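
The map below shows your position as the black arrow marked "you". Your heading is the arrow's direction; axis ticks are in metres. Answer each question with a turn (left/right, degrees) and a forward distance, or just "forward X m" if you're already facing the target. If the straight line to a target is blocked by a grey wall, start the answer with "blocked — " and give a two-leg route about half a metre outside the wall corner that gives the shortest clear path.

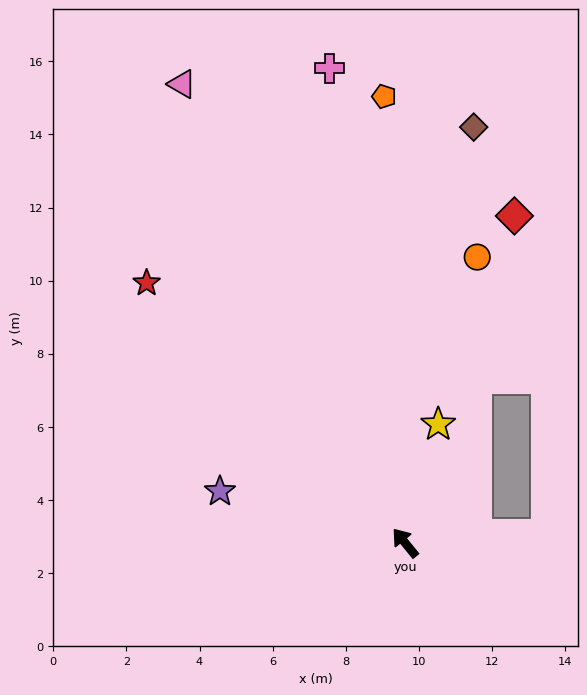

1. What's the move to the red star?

turn left 6°, forward 10.0 m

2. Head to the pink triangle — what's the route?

turn right 13°, forward 14.0 m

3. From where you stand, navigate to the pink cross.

turn right 30°, forward 13.1 m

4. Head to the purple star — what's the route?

turn left 35°, forward 5.3 m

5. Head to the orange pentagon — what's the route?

turn right 36°, forward 12.2 m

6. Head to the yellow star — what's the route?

turn right 55°, forward 3.4 m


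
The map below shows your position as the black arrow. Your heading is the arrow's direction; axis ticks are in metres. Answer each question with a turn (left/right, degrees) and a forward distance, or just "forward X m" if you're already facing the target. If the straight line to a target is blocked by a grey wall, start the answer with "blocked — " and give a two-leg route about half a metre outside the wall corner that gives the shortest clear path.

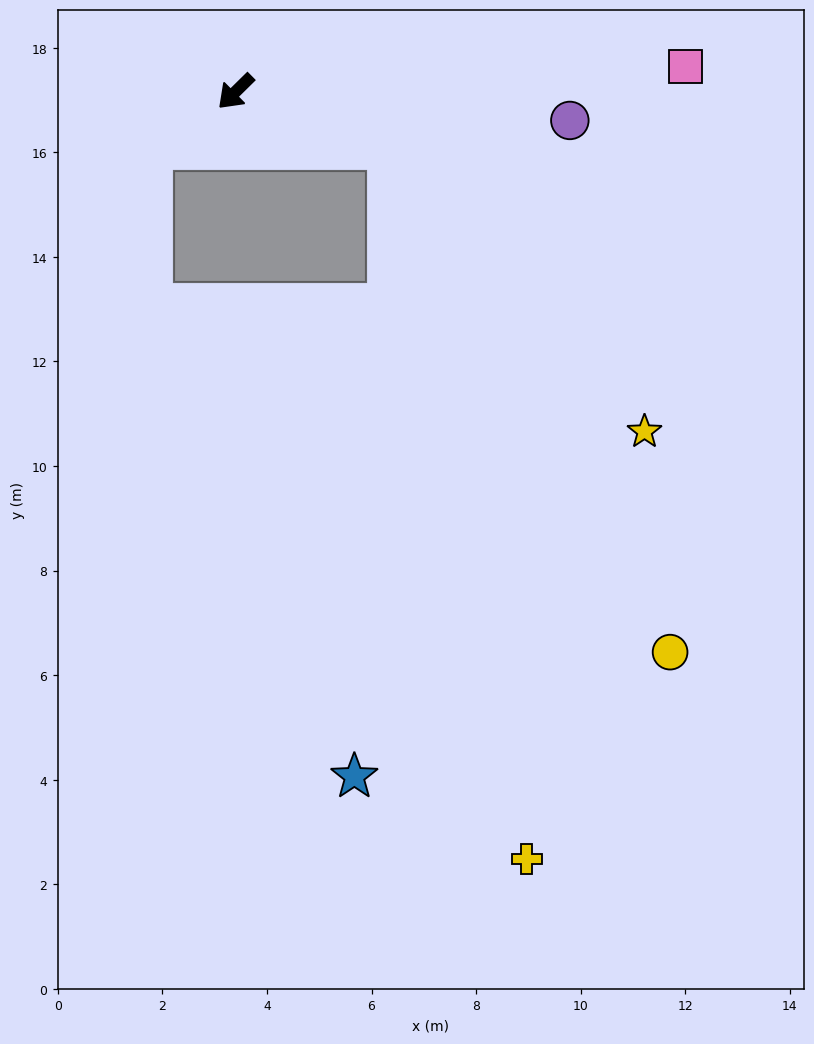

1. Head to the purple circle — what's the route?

turn left 131°, forward 6.4 m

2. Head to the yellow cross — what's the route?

blocked — turn left 115°, forward 3.1 m, then turn right 59°, forward 13.9 m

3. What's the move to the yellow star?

blocked — turn left 115°, forward 3.1 m, then turn right 28°, forward 7.3 m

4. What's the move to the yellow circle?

blocked — turn left 115°, forward 3.1 m, then turn right 40°, forward 11.0 m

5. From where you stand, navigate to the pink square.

turn left 139°, forward 8.6 m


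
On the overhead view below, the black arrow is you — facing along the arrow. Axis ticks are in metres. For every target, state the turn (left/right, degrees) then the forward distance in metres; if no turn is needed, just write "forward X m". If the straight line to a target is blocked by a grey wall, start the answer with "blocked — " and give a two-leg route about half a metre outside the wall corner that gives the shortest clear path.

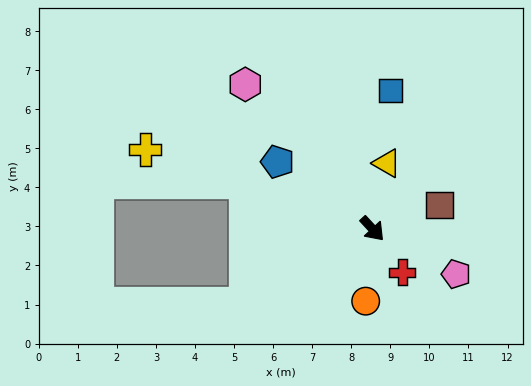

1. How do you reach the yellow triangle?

turn left 125°, forward 1.7 m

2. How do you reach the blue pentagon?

turn right 168°, forward 3.0 m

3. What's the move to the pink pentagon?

turn left 19°, forward 2.4 m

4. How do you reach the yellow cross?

turn right 152°, forward 6.2 m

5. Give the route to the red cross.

turn right 8°, forward 1.3 m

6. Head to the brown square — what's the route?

turn left 67°, forward 1.8 m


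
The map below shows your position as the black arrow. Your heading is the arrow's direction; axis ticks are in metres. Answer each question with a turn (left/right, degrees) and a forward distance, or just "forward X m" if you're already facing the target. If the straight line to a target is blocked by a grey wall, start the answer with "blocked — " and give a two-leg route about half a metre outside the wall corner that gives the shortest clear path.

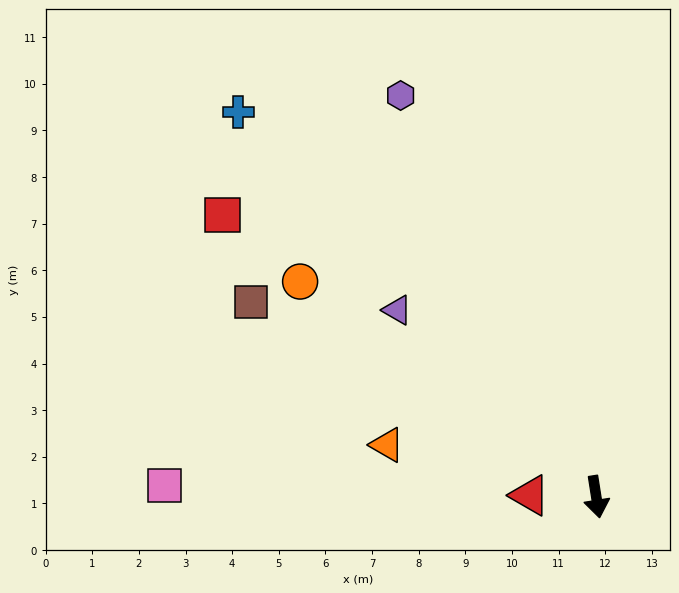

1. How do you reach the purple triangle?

turn right 142°, forward 5.9 m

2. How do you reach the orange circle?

turn right 135°, forward 7.9 m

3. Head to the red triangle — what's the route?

turn right 100°, forward 1.4 m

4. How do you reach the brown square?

turn right 128°, forward 8.5 m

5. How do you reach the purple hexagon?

turn right 163°, forward 9.6 m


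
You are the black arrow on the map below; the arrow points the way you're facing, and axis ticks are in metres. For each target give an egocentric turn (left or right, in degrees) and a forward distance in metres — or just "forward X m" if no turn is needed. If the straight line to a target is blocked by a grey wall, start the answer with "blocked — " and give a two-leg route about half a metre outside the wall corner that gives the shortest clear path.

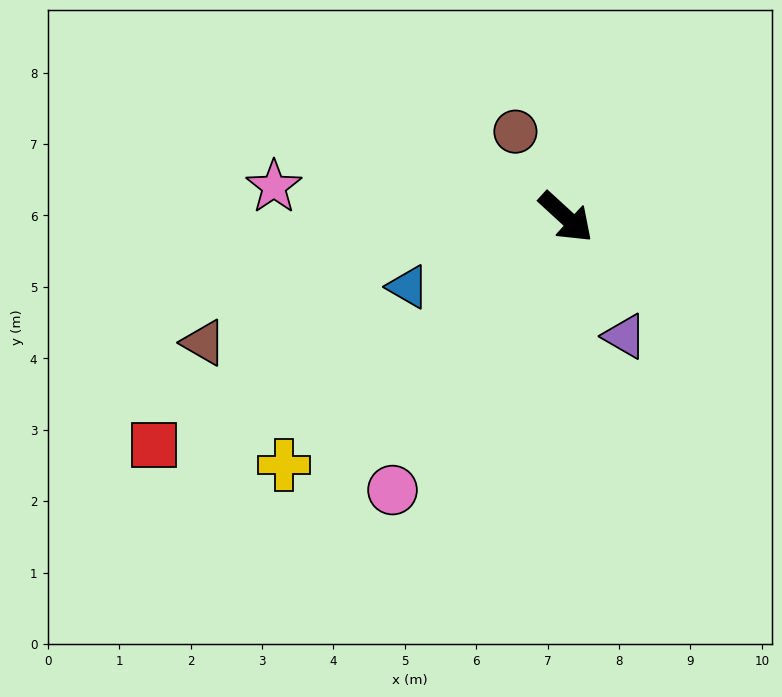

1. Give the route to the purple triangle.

turn right 21°, forward 1.9 m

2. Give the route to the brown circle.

turn left 163°, forward 1.4 m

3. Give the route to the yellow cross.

turn right 96°, forward 5.3 m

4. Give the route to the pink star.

turn right 143°, forward 4.1 m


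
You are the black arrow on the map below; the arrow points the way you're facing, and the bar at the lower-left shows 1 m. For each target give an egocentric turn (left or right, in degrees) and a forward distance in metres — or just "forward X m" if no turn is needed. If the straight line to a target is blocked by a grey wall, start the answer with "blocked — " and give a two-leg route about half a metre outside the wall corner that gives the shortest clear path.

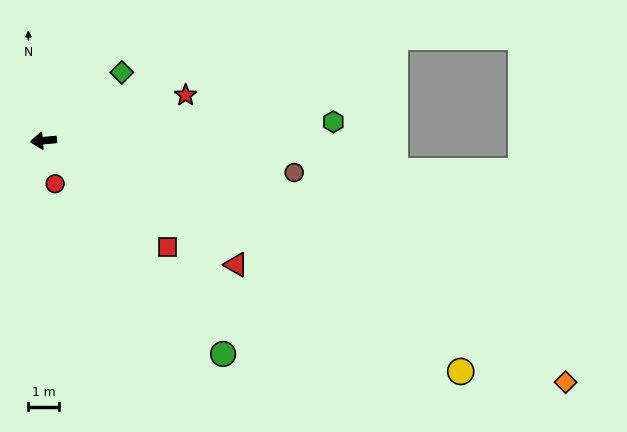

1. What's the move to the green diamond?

turn right 144°, forward 3.4 m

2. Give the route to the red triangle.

turn left 142°, forward 7.4 m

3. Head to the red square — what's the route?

turn left 135°, forward 5.3 m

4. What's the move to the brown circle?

turn left 168°, forward 8.2 m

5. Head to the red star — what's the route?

turn right 167°, forward 4.8 m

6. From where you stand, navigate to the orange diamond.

turn left 150°, forward 18.6 m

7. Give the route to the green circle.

turn left 125°, forward 9.0 m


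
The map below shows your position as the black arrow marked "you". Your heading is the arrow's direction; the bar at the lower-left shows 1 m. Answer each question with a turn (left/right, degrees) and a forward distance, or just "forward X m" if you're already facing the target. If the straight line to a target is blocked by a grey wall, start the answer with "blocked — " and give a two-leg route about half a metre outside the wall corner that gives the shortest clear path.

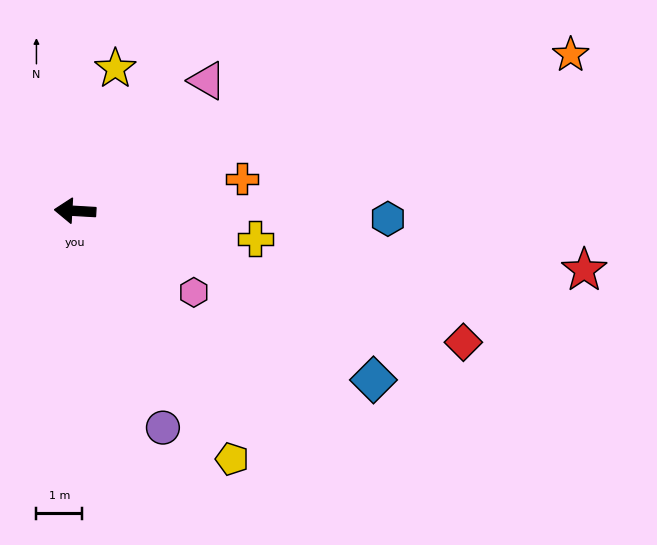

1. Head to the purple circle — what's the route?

turn left 115°, forward 5.1 m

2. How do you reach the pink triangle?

turn right 132°, forward 4.0 m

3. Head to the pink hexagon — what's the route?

turn left 149°, forward 3.1 m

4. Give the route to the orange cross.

turn right 166°, forward 3.7 m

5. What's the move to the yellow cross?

turn left 174°, forward 4.0 m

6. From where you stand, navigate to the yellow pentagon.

turn left 126°, forward 6.4 m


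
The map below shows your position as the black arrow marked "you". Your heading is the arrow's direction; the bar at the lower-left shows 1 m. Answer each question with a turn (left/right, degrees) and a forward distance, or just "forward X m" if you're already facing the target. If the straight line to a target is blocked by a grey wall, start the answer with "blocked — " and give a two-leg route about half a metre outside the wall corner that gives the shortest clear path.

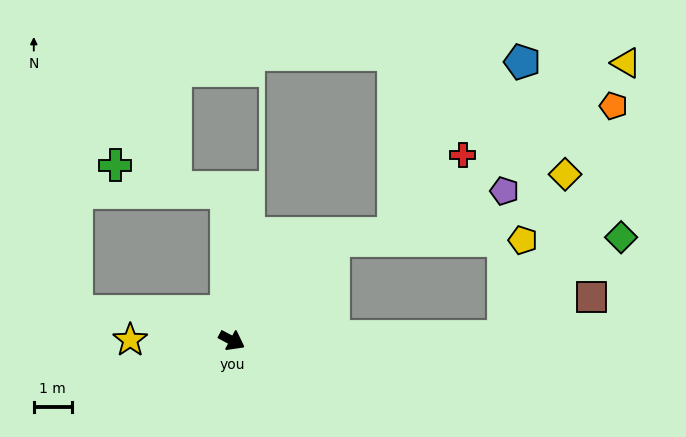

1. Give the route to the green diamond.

blocked — turn left 29°, forward 7.2 m, then turn left 39°, forward 4.1 m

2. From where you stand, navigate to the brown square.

blocked — turn left 29°, forward 7.2 m, then turn left 23°, forward 2.5 m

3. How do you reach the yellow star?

turn right 152°, forward 2.7 m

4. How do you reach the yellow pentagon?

blocked — turn left 72°, forward 3.8 m, then turn right 44°, forward 5.0 m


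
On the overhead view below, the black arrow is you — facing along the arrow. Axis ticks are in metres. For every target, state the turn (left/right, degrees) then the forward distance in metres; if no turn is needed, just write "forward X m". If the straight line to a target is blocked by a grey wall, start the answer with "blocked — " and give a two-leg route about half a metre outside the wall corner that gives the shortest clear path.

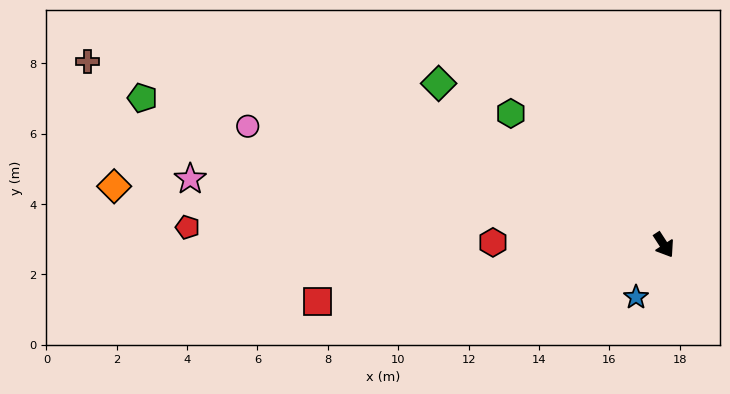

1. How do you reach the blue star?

turn right 61°, forward 1.7 m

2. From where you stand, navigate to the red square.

turn right 114°, forward 10.0 m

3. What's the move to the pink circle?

turn right 139°, forward 12.3 m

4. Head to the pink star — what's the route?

turn right 131°, forward 13.6 m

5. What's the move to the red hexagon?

turn right 124°, forward 4.9 m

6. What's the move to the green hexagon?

turn right 164°, forward 5.7 m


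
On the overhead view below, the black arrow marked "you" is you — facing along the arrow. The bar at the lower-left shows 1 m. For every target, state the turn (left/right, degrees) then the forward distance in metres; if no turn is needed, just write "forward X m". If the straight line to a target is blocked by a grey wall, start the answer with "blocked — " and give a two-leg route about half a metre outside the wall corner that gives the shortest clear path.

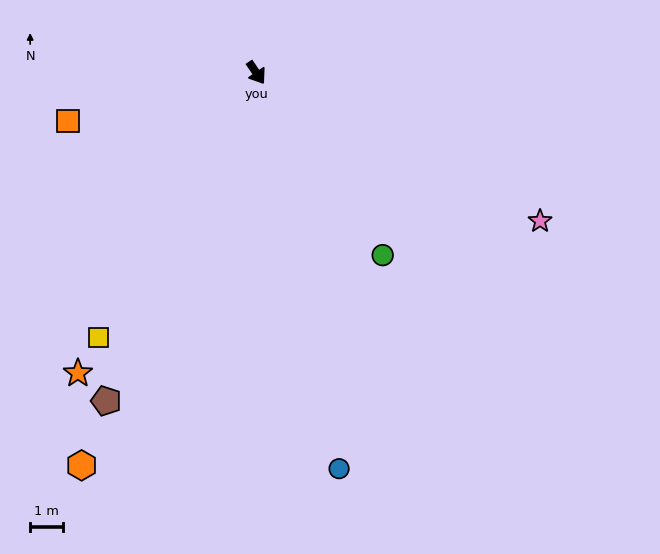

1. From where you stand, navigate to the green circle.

forward 6.7 m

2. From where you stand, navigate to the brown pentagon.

turn right 59°, forward 10.9 m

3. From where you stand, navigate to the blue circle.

turn right 22°, forward 12.2 m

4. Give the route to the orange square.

turn right 110°, forward 5.9 m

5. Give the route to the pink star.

turn left 28°, forward 9.7 m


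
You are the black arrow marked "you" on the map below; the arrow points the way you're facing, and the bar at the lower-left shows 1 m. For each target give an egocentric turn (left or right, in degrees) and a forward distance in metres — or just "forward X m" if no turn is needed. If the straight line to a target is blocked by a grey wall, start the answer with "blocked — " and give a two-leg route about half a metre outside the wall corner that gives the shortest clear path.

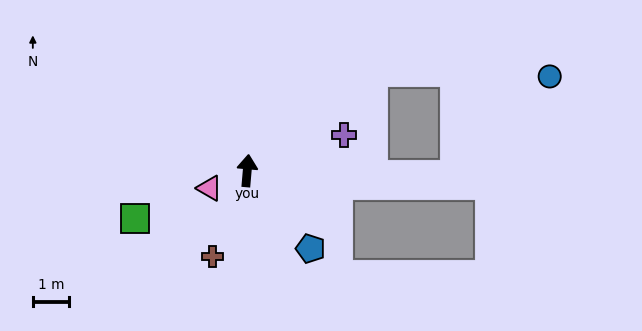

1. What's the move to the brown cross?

turn left 163°, forward 2.5 m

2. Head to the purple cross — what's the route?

turn right 65°, forward 2.8 m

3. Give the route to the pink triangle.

turn left 120°, forward 1.1 m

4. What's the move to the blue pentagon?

turn right 136°, forward 2.8 m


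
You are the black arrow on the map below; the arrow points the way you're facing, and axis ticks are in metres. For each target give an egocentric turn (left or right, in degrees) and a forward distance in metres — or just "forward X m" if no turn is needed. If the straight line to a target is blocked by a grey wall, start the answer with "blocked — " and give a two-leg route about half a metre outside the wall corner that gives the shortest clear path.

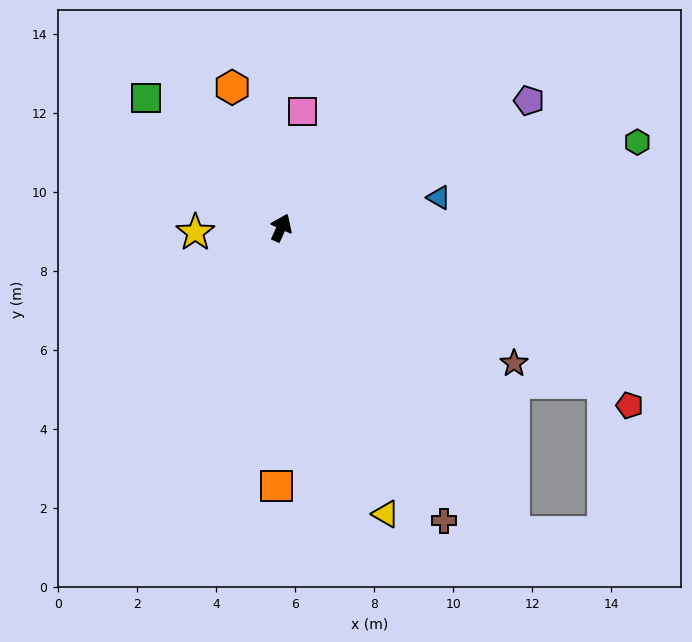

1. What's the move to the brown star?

turn right 96°, forward 6.8 m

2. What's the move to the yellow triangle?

turn right 136°, forward 7.7 m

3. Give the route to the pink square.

turn left 14°, forward 3.0 m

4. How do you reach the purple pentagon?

turn right 39°, forward 7.0 m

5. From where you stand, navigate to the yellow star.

turn left 118°, forward 2.2 m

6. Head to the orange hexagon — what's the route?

turn left 44°, forward 3.8 m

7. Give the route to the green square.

turn left 71°, forward 4.7 m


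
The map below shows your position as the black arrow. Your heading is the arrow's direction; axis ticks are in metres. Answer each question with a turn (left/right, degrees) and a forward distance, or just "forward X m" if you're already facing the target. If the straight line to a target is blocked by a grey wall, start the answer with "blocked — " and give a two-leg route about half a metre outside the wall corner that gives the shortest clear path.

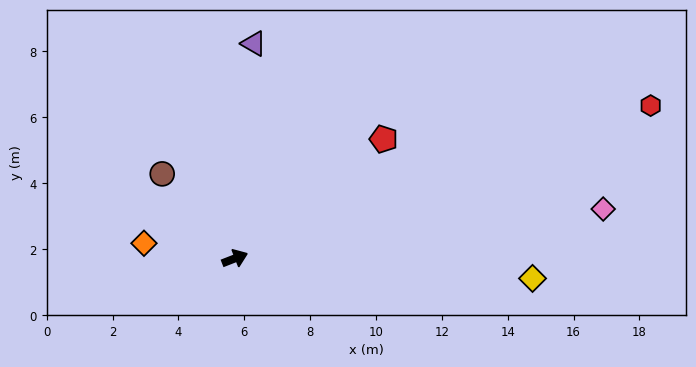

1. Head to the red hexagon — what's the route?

forward 13.5 m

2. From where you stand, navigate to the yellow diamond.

turn right 25°, forward 9.1 m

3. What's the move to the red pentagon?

turn left 17°, forward 5.8 m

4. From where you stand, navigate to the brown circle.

turn left 109°, forward 3.4 m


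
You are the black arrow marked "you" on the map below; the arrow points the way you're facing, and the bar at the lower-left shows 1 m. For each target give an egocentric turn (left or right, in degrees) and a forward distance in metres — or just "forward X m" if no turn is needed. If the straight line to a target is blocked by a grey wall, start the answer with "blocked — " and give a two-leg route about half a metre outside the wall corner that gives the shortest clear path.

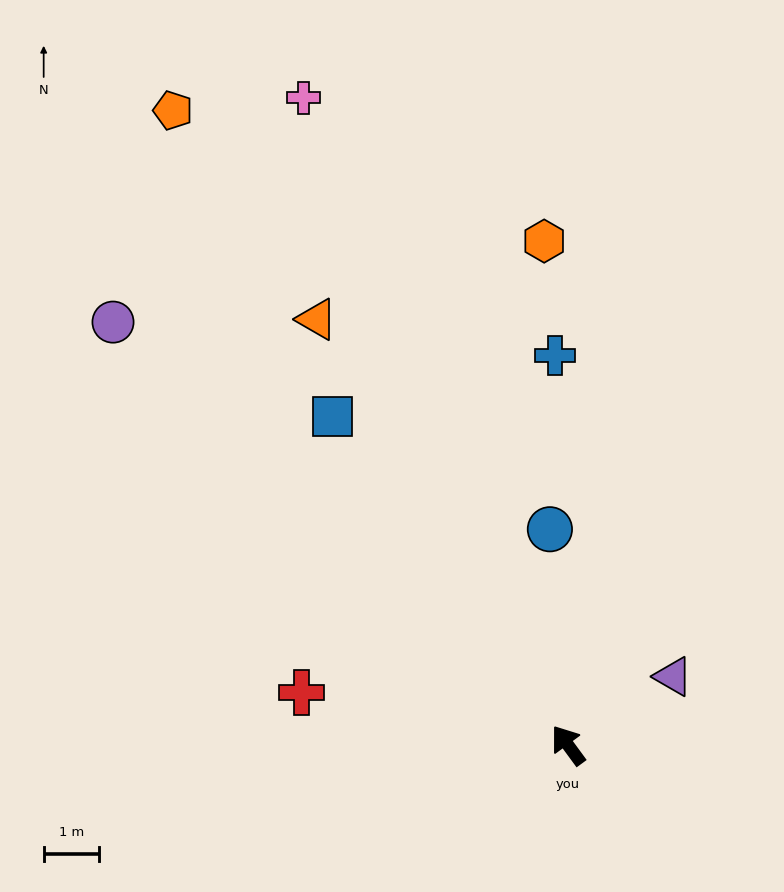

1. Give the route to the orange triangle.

turn right 6°, forward 8.9 m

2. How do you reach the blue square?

forward 7.3 m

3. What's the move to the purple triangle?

turn right 93°, forward 2.3 m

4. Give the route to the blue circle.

turn right 31°, forward 3.9 m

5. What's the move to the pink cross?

turn right 14°, forward 12.6 m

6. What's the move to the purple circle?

turn left 11°, forward 11.2 m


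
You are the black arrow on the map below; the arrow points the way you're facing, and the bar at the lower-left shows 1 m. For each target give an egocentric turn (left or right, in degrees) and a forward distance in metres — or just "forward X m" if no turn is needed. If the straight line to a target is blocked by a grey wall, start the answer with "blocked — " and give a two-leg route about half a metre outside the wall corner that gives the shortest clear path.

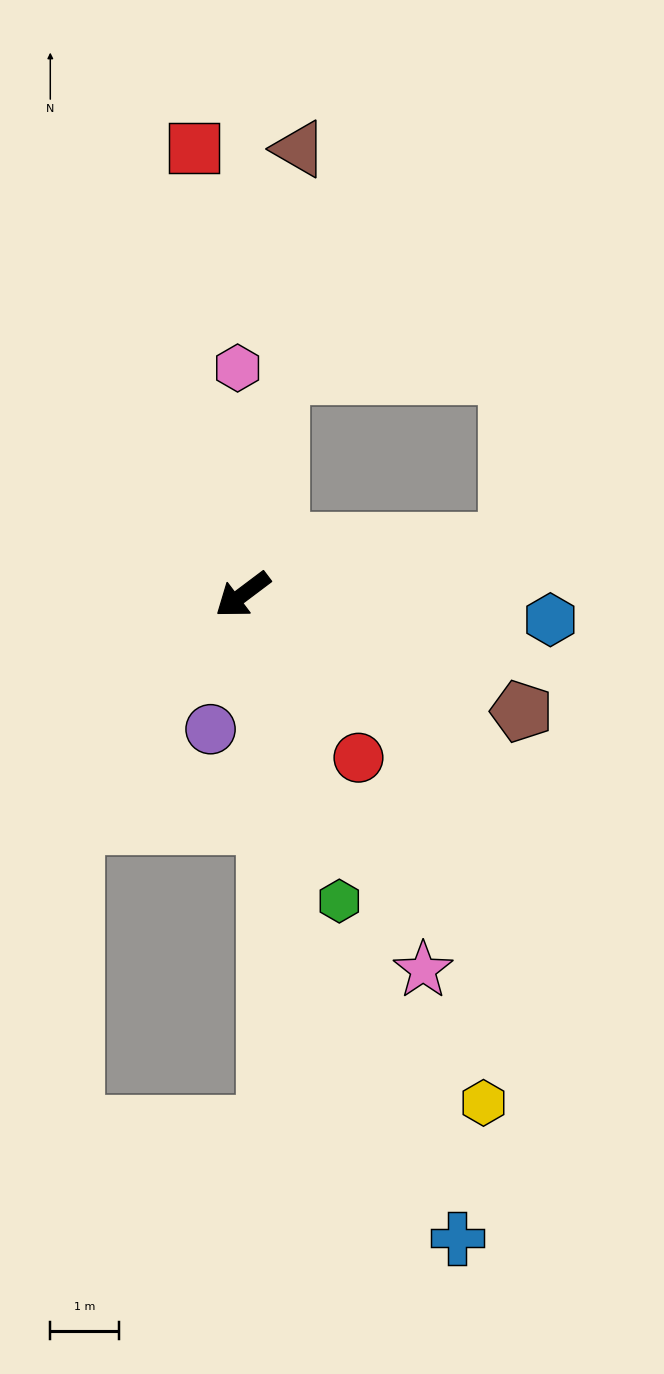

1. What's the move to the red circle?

turn left 88°, forward 2.9 m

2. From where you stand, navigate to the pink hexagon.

turn right 126°, forward 3.3 m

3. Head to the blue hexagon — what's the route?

turn left 138°, forward 4.5 m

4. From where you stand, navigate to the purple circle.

turn left 40°, forward 2.0 m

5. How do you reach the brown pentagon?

turn left 120°, forward 4.4 m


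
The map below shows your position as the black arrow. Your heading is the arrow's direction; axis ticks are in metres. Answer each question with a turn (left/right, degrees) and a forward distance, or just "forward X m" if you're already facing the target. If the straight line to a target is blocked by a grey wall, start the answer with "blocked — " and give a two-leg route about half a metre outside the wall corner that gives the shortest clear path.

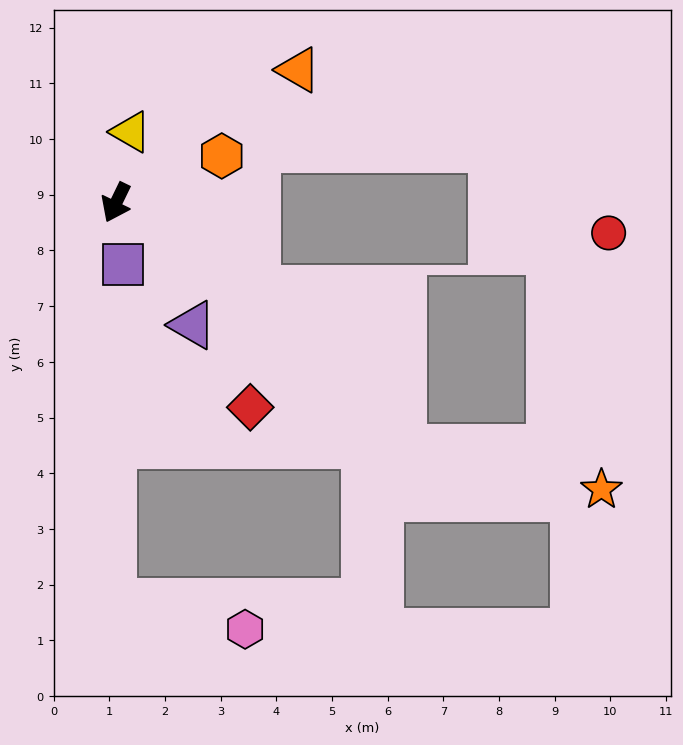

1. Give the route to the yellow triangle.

turn right 166°, forward 1.3 m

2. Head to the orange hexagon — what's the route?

turn left 140°, forward 2.1 m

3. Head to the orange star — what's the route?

blocked — turn left 75°, forward 6.8 m, then turn left 29°, forward 3.6 m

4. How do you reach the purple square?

turn left 32°, forward 1.1 m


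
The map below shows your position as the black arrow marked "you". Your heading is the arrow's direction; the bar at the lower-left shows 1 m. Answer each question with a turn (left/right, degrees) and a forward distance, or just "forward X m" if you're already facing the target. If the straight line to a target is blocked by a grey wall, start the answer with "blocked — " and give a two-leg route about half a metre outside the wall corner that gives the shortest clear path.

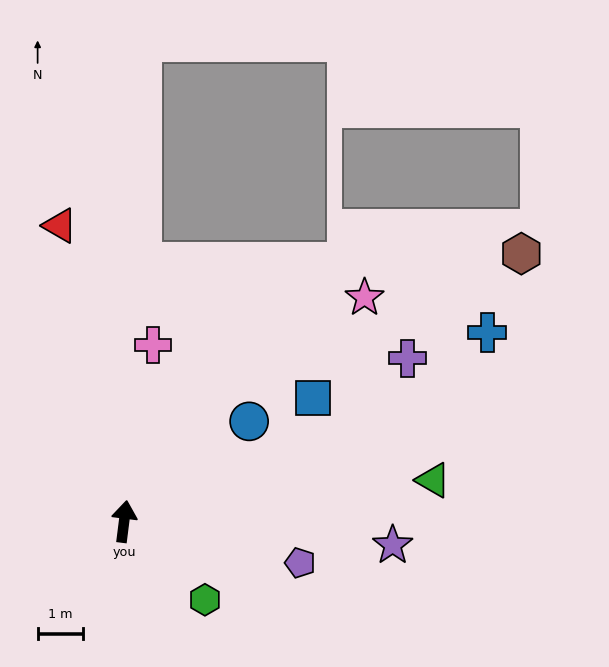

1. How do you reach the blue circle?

turn right 44°, forward 3.5 m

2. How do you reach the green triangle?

turn right 75°, forward 6.8 m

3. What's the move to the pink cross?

turn right 2°, forward 3.9 m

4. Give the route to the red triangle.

turn left 19°, forward 6.6 m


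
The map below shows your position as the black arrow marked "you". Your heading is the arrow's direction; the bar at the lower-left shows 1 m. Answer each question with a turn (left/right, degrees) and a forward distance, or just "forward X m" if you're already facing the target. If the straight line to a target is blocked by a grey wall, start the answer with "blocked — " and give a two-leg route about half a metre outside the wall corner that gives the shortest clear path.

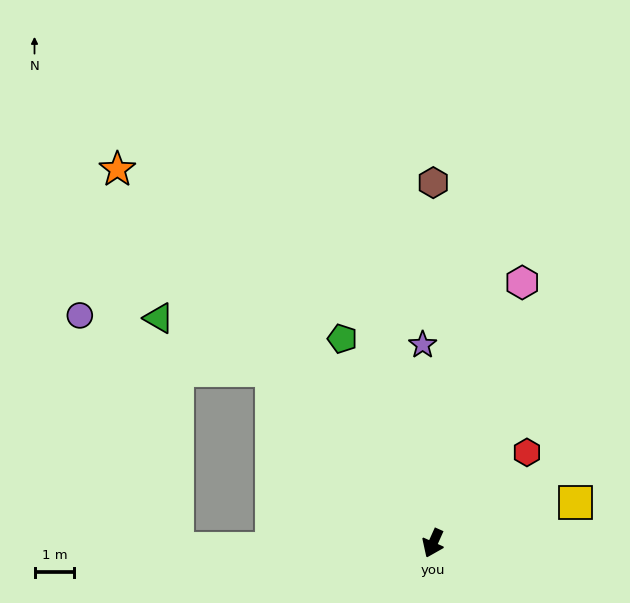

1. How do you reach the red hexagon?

turn left 158°, forward 3.3 m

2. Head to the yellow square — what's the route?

turn left 130°, forward 3.7 m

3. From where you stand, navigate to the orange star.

turn right 116°, forward 12.3 m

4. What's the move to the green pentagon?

turn right 132°, forward 5.6 m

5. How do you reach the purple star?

turn right 153°, forward 5.0 m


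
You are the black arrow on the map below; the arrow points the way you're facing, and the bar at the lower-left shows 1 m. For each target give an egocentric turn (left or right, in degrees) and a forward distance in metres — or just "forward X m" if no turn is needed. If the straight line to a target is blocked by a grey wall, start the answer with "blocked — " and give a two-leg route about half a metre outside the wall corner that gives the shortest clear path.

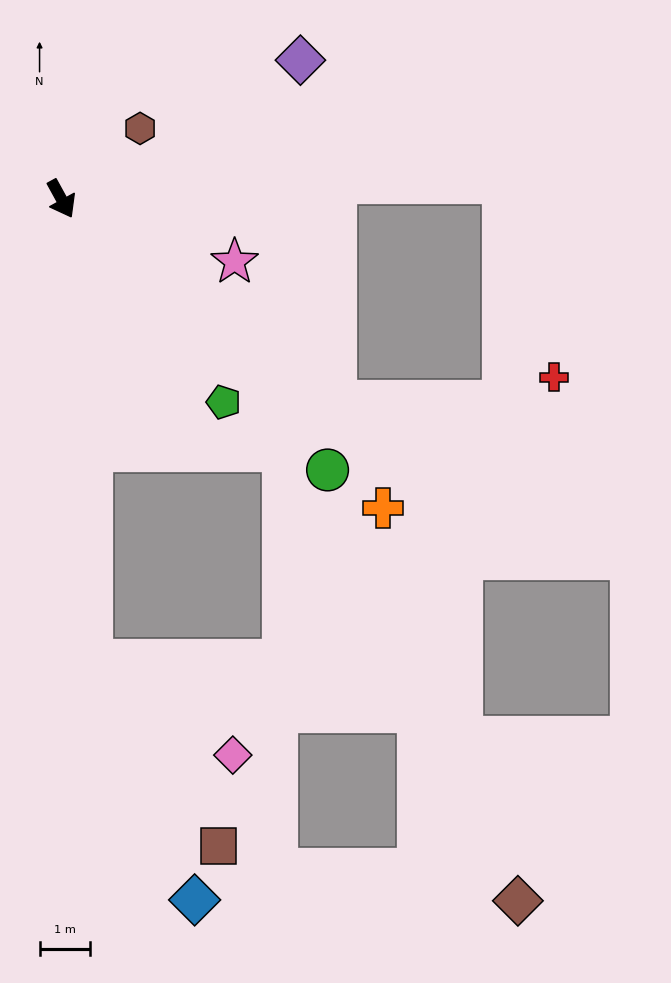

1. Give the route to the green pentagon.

turn left 10°, forward 5.1 m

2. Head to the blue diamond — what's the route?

blocked — turn right 25°, forward 9.1 m, then turn left 20°, forward 5.1 m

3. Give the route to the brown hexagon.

turn left 103°, forward 2.1 m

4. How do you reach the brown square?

blocked — turn right 25°, forward 9.1 m, then turn left 31°, forward 4.4 m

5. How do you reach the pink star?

turn left 41°, forward 3.6 m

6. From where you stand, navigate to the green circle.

turn left 16°, forward 7.5 m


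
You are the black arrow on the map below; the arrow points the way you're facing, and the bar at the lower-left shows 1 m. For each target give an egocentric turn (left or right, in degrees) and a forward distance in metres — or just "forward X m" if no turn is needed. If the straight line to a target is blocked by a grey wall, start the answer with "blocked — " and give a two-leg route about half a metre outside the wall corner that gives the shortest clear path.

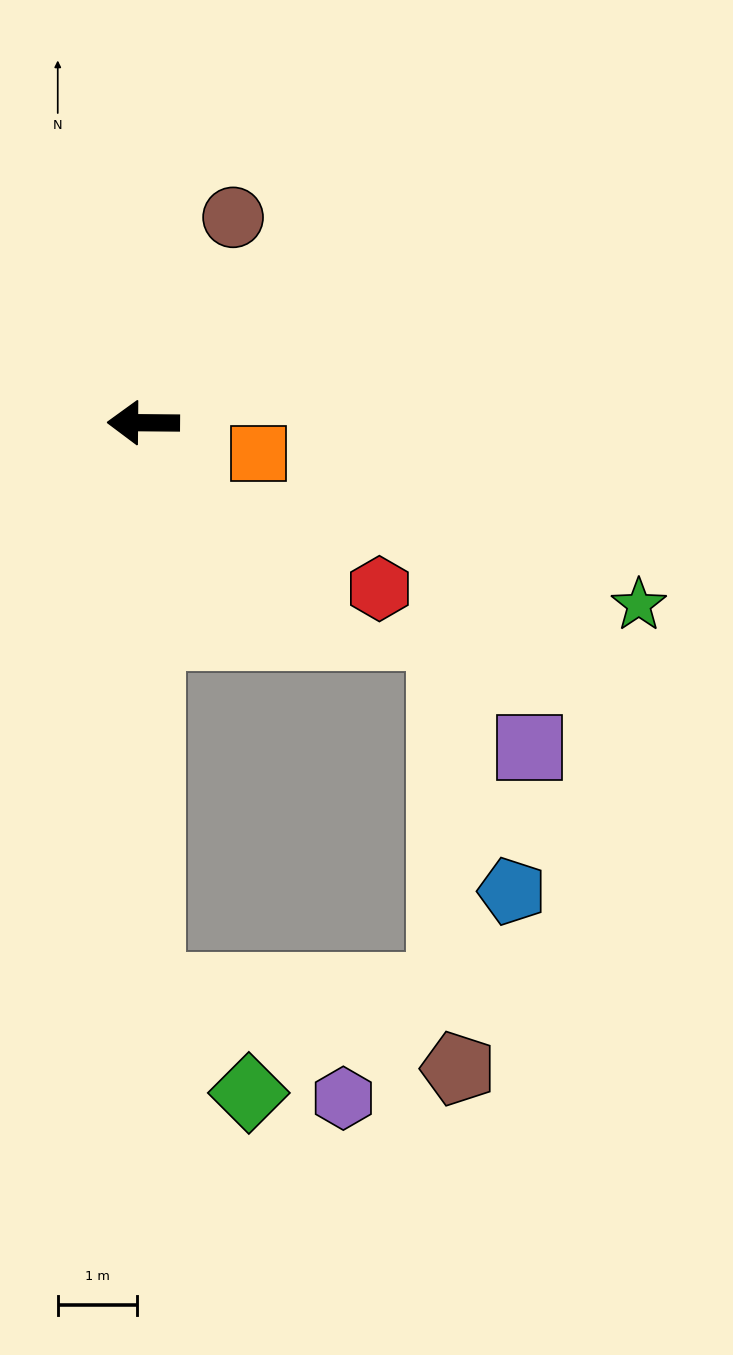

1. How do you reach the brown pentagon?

blocked — turn left 91°, forward 7.1 m, then turn left 74°, forward 4.0 m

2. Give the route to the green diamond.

blocked — turn left 91°, forward 7.1 m, then turn left 42°, forward 1.8 m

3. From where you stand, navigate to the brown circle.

turn right 113°, forward 2.8 m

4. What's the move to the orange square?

turn left 166°, forward 1.5 m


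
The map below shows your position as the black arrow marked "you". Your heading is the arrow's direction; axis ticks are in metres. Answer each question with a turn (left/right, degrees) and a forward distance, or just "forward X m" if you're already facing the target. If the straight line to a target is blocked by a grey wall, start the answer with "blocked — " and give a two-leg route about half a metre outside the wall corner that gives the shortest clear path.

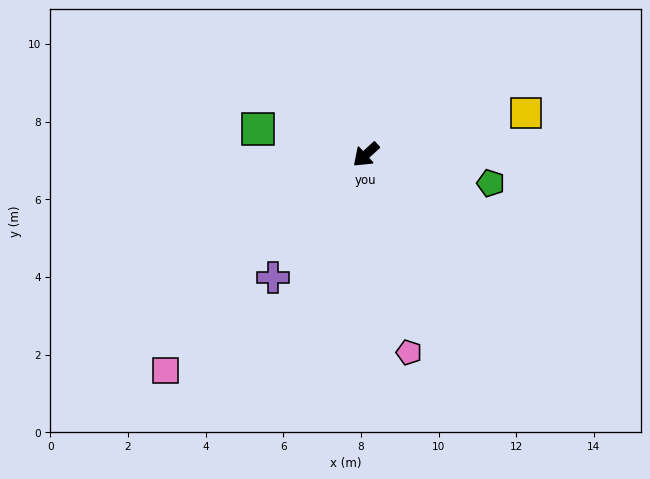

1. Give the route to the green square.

turn right 56°, forward 2.9 m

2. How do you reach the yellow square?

turn left 152°, forward 4.3 m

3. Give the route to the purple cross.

turn left 11°, forward 4.0 m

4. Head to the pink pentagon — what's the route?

turn left 60°, forward 5.2 m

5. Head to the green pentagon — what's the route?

turn left 125°, forward 3.3 m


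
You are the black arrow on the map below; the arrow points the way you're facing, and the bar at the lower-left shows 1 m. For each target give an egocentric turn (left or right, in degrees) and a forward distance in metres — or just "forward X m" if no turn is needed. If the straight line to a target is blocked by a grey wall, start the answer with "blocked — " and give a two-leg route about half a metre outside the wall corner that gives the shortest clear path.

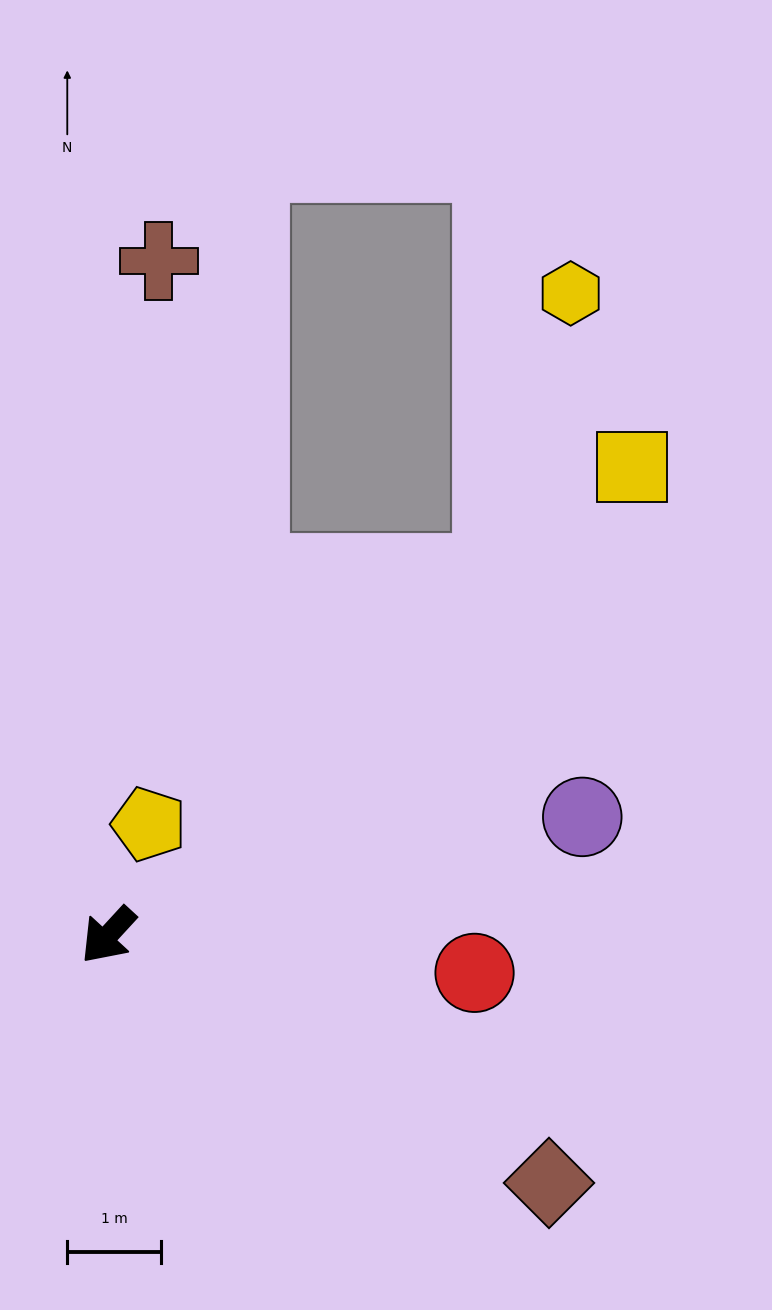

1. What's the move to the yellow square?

turn left 174°, forward 7.5 m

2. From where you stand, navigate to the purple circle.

turn left 147°, forward 5.2 m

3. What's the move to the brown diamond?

turn left 103°, forward 5.4 m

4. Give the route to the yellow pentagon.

turn right 158°, forward 1.3 m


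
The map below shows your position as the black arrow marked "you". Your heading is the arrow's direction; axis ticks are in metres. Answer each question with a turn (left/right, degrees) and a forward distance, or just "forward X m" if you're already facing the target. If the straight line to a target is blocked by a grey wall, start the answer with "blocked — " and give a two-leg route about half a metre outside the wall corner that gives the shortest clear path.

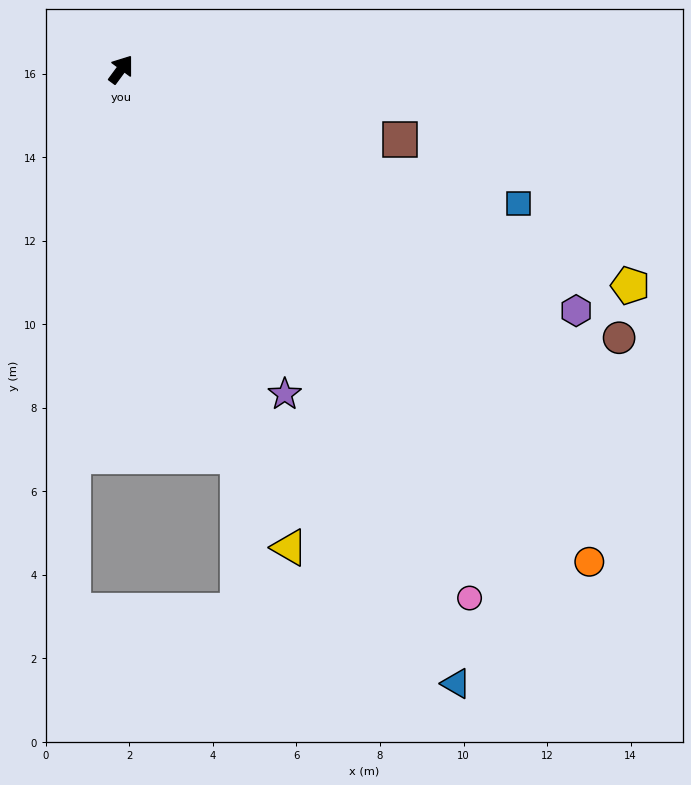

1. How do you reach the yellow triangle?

turn right 124°, forward 12.1 m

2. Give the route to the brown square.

turn right 68°, forward 6.9 m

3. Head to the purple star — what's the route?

turn right 117°, forward 8.7 m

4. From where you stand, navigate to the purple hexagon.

turn right 82°, forward 12.3 m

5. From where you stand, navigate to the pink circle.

turn right 110°, forward 15.2 m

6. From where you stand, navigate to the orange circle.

turn right 100°, forward 16.3 m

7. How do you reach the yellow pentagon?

turn right 77°, forward 13.2 m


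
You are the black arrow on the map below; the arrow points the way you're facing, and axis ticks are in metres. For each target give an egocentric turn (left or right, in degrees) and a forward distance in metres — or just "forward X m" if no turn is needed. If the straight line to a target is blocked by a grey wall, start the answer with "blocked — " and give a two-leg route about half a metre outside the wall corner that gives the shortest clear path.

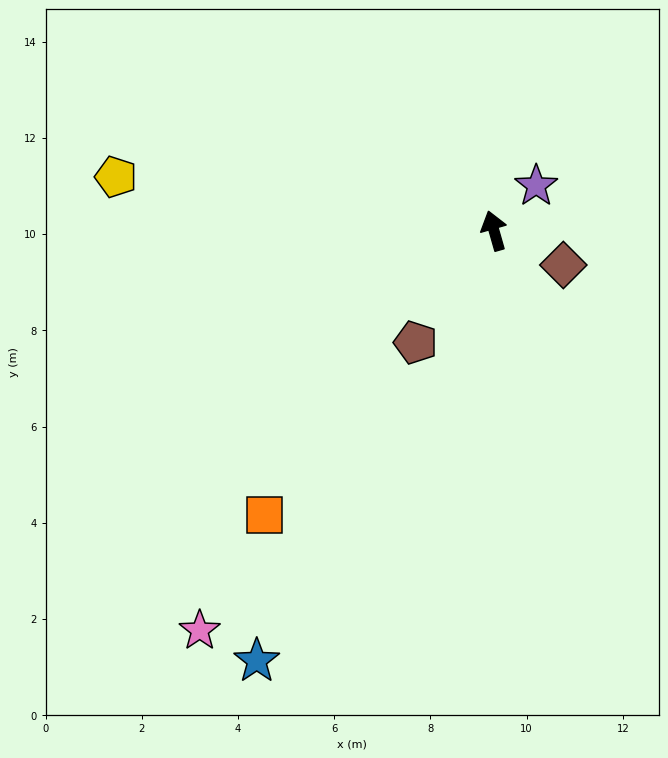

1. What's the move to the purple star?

turn right 59°, forward 1.3 m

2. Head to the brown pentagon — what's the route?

turn left 129°, forward 2.8 m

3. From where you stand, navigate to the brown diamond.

turn right 132°, forward 1.6 m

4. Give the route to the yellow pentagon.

turn left 66°, forward 7.9 m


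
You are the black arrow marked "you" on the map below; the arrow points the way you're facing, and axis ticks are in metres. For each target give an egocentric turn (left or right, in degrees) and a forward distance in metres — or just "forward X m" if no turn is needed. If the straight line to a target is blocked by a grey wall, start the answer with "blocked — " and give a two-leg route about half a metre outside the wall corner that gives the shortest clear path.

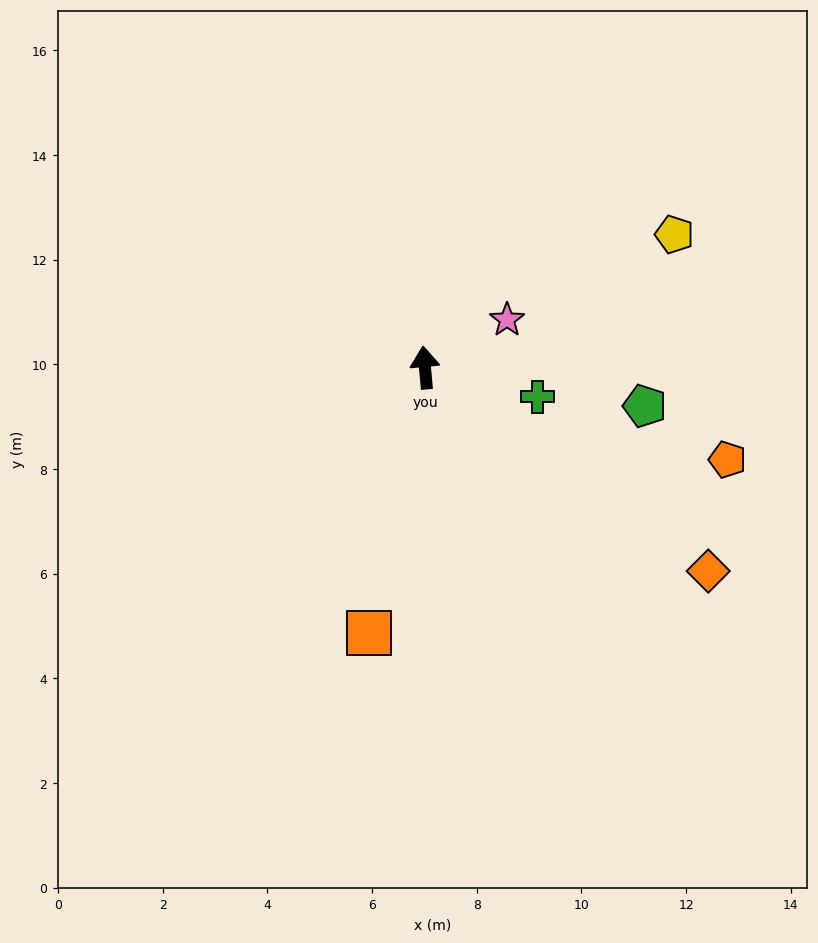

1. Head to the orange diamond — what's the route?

turn right 131°, forward 6.7 m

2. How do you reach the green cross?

turn right 110°, forward 2.2 m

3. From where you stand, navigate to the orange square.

turn left 163°, forward 5.2 m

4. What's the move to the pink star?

turn right 65°, forward 1.8 m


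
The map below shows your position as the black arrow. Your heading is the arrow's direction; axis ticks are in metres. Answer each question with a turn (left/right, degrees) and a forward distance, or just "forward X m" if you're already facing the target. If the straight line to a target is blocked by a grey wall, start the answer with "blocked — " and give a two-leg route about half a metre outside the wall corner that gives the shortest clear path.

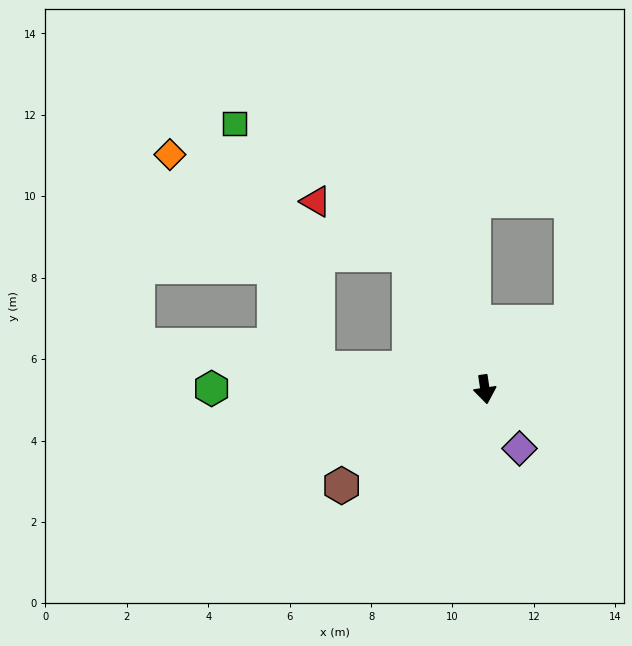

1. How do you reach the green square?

blocked — turn right 106°, forward 4.1 m, then turn right 64°, forward 6.3 m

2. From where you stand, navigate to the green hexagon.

turn right 99°, forward 6.7 m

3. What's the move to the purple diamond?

turn left 22°, forward 1.7 m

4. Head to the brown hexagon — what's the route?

turn right 64°, forward 4.2 m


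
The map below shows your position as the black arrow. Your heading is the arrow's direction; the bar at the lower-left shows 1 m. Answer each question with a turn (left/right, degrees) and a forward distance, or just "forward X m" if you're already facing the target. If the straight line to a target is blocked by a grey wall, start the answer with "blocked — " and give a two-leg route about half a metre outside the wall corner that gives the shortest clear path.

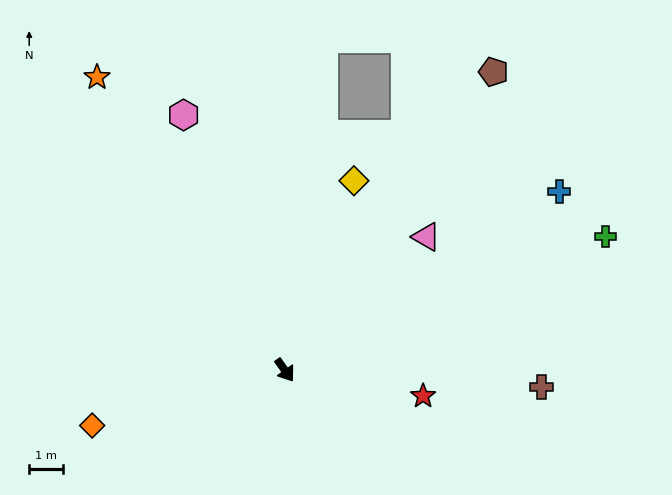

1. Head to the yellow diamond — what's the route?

turn left 125°, forward 6.0 m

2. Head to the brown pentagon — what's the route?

turn left 110°, forward 10.9 m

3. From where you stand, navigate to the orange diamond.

turn right 109°, forward 6.0 m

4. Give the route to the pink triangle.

turn left 98°, forward 5.8 m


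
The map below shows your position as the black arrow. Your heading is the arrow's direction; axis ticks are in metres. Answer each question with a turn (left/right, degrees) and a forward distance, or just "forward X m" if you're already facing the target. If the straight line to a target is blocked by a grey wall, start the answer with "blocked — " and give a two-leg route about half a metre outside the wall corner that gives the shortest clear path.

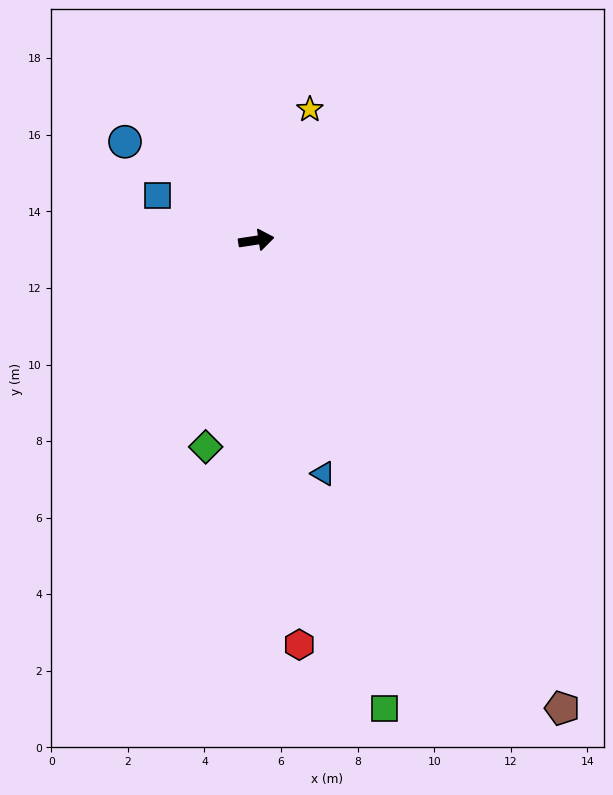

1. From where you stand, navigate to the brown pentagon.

turn right 65°, forward 14.6 m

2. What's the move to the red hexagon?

turn right 93°, forward 10.6 m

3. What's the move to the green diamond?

turn right 112°, forward 5.6 m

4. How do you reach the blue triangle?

turn right 83°, forward 6.3 m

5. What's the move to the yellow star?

turn left 59°, forward 3.7 m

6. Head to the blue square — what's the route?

turn left 147°, forward 2.8 m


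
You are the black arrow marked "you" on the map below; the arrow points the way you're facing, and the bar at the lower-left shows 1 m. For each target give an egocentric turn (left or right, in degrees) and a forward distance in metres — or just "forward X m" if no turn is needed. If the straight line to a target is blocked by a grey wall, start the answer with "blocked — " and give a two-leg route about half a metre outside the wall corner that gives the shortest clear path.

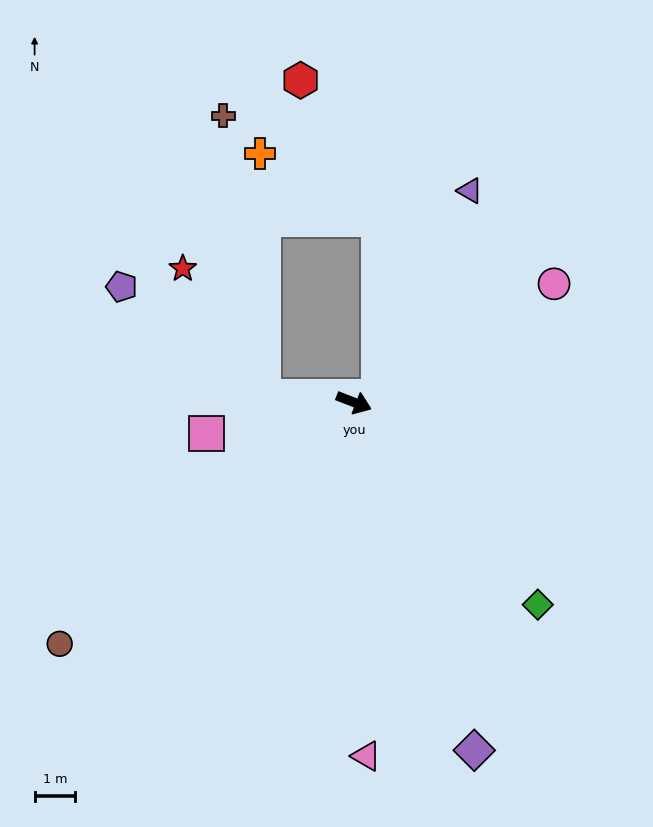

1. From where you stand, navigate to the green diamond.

turn right 26°, forward 6.7 m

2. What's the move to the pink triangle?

turn right 67°, forward 8.7 m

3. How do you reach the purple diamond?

turn right 50°, forward 9.1 m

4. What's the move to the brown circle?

turn right 119°, forward 9.4 m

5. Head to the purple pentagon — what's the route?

blocked — turn right 163°, forward 2.2 m, then turn right 33°, forward 4.4 m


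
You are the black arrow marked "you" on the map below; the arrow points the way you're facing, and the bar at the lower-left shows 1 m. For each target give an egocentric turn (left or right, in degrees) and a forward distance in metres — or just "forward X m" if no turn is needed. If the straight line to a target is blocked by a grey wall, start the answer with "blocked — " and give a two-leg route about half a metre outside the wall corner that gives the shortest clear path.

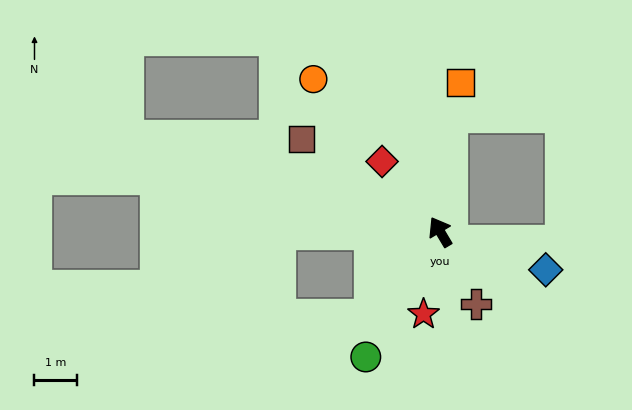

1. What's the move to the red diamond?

turn left 9°, forward 2.1 m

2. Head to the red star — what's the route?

turn left 138°, forward 2.0 m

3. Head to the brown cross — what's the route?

turn left 176°, forward 1.9 m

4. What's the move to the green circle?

turn left 119°, forward 3.4 m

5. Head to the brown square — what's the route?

turn left 25°, forward 3.9 m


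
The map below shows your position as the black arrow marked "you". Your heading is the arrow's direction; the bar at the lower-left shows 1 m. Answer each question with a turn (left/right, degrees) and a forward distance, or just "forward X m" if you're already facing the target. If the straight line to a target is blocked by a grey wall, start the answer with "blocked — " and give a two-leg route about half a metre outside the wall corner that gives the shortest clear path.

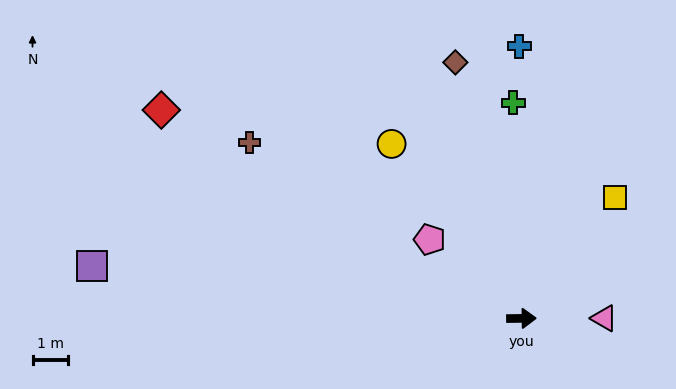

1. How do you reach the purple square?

turn left 172°, forward 12.2 m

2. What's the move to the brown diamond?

turn left 104°, forward 7.4 m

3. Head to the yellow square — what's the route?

turn left 52°, forward 4.3 m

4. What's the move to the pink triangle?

forward 2.3 m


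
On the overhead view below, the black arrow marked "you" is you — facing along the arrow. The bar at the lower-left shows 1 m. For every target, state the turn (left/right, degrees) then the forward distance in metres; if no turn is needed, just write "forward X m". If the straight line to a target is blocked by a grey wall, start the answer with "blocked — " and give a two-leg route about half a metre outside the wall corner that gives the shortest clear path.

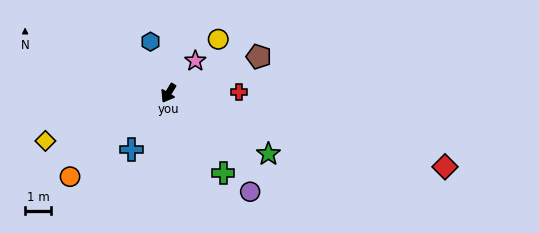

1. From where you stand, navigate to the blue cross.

forward 2.6 m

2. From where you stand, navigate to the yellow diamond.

turn right 37°, forward 5.1 m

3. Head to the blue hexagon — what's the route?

turn right 130°, forward 2.1 m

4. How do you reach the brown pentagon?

turn left 143°, forward 3.7 m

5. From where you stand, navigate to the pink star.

turn left 171°, forward 1.6 m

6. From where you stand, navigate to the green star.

turn left 90°, forward 4.5 m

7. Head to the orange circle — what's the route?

turn right 18°, forward 4.9 m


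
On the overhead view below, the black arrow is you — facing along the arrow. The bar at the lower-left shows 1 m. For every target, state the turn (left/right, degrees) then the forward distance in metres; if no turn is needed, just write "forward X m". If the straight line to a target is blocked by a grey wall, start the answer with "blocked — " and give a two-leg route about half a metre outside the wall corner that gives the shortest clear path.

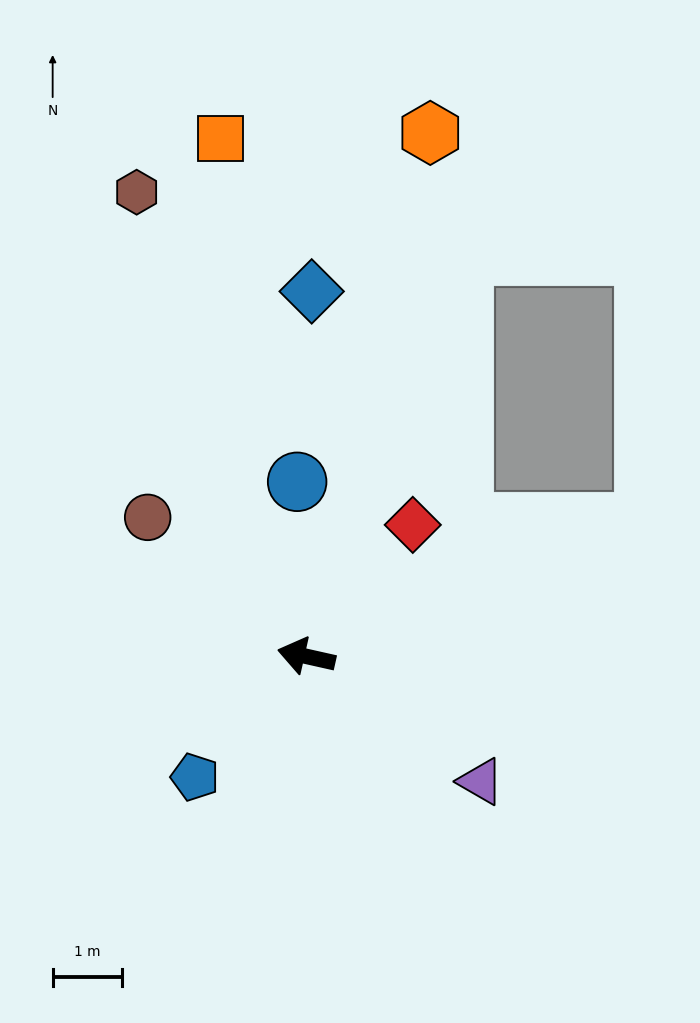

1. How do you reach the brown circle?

turn right 29°, forward 3.0 m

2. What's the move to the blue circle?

turn right 74°, forward 2.5 m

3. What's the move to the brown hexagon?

turn right 57°, forward 7.1 m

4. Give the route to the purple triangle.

turn left 157°, forward 3.1 m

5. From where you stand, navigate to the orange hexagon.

turn right 91°, forward 7.8 m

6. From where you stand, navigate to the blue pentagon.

turn left 60°, forward 2.4 m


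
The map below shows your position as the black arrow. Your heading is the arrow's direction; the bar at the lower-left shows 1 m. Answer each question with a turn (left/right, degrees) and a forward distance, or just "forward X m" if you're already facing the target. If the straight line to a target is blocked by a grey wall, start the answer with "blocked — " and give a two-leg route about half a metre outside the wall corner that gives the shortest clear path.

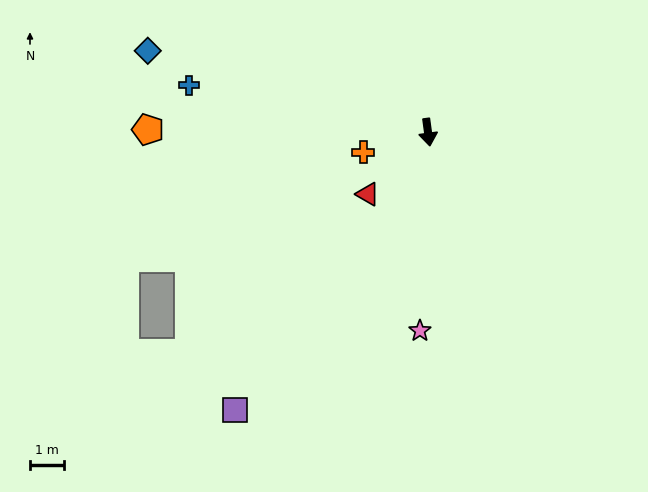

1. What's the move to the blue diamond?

turn right 114°, forward 8.7 m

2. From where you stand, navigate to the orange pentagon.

turn right 98°, forward 8.4 m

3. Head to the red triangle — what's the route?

turn right 52°, forward 2.6 m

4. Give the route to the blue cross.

turn right 109°, forward 7.3 m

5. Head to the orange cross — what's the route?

turn right 81°, forward 2.0 m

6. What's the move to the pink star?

turn right 10°, forward 5.9 m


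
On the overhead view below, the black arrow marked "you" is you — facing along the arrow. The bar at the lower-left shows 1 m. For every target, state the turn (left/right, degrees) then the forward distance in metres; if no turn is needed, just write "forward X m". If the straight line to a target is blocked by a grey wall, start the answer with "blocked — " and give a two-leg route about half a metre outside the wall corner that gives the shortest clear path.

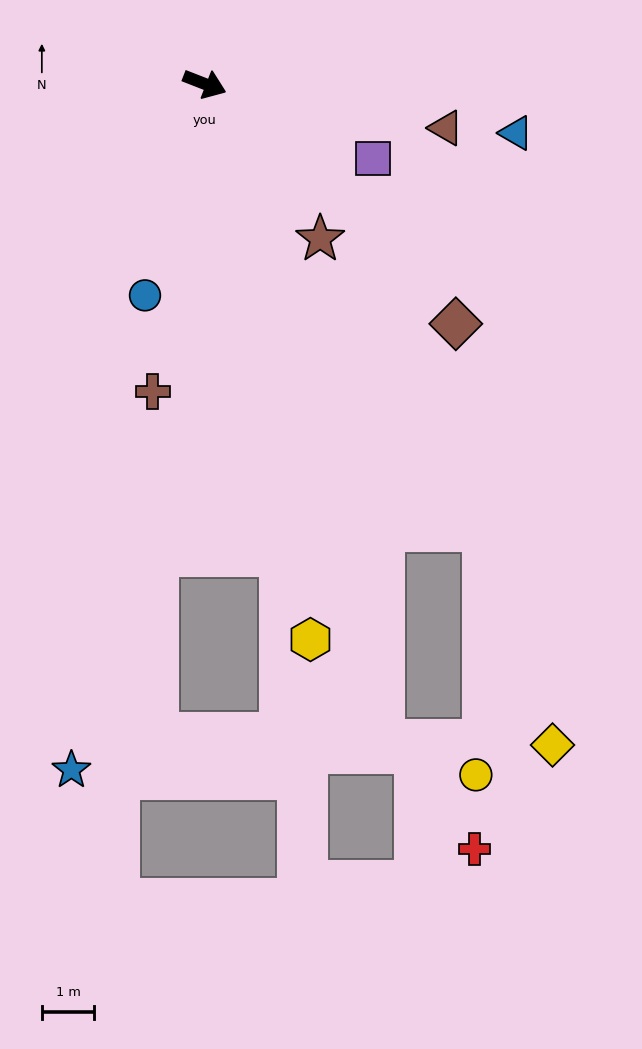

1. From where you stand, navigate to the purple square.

turn right 3°, forward 3.5 m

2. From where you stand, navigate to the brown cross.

turn right 78°, forward 5.9 m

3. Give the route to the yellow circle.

blocked — turn right 54°, forward 13.0 m, then turn left 56°, forward 1.9 m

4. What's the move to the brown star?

turn right 32°, forward 3.7 m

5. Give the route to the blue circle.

turn right 84°, forward 4.2 m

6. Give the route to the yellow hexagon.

turn right 58°, forward 10.8 m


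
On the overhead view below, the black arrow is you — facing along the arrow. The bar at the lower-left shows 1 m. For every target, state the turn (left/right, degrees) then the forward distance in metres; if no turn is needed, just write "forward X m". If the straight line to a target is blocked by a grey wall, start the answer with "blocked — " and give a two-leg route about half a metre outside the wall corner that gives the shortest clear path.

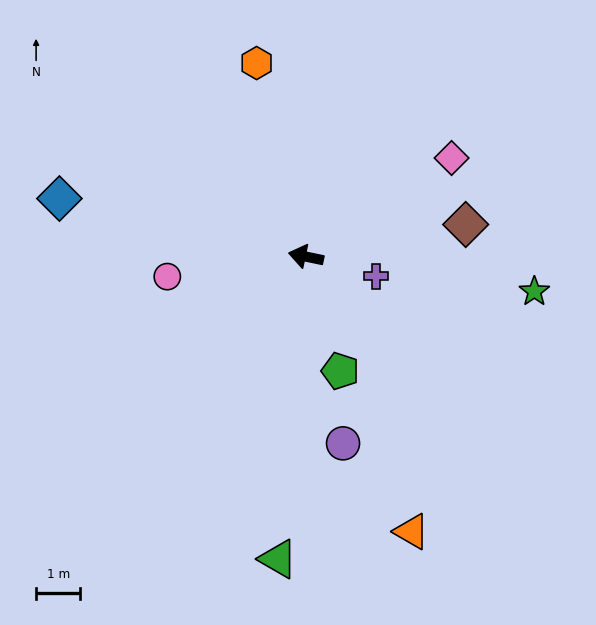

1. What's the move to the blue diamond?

forward 5.7 m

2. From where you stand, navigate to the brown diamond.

turn right 157°, forward 3.7 m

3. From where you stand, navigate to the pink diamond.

turn right 134°, forward 4.0 m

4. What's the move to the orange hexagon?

turn right 64°, forward 4.5 m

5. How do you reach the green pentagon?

turn left 118°, forward 2.7 m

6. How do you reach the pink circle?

turn left 20°, forward 3.2 m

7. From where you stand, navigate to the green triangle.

turn left 96°, forward 6.9 m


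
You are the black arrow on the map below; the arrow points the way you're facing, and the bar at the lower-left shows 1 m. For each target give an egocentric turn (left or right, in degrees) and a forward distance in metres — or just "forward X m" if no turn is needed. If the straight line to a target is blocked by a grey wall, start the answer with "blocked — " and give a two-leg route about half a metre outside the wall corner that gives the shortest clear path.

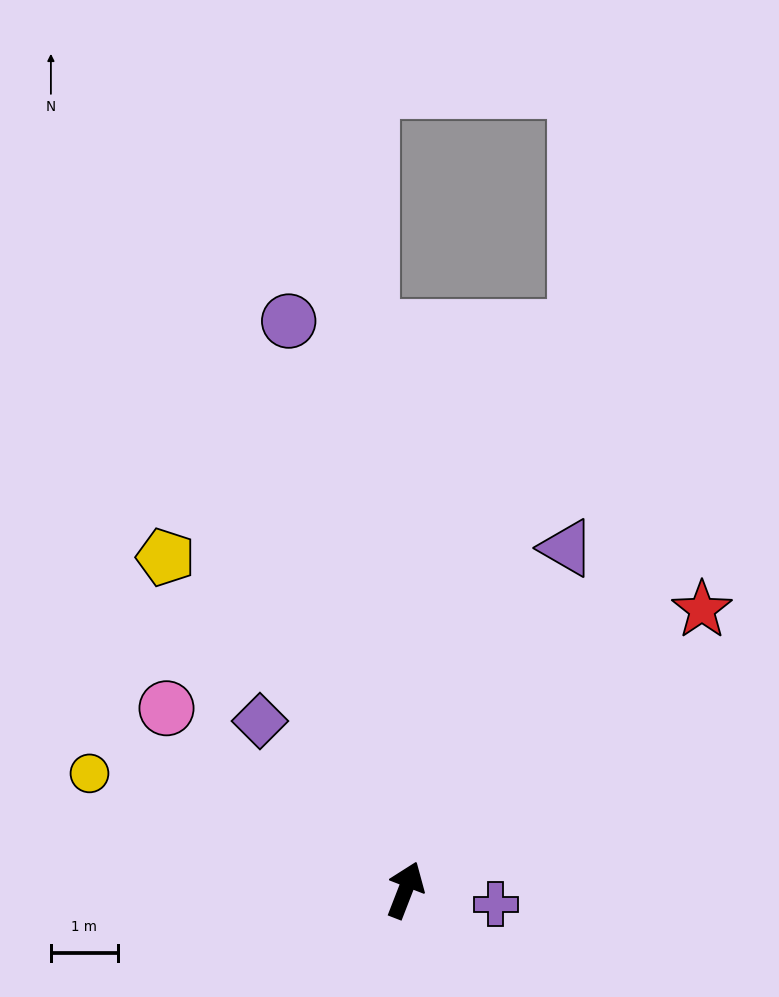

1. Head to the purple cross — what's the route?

turn right 78°, forward 1.4 m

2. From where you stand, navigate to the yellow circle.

turn left 91°, forward 5.0 m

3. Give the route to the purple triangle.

turn right 4°, forward 5.7 m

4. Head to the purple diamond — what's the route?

turn left 62°, forward 3.3 m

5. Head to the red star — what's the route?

turn right 25°, forward 6.1 m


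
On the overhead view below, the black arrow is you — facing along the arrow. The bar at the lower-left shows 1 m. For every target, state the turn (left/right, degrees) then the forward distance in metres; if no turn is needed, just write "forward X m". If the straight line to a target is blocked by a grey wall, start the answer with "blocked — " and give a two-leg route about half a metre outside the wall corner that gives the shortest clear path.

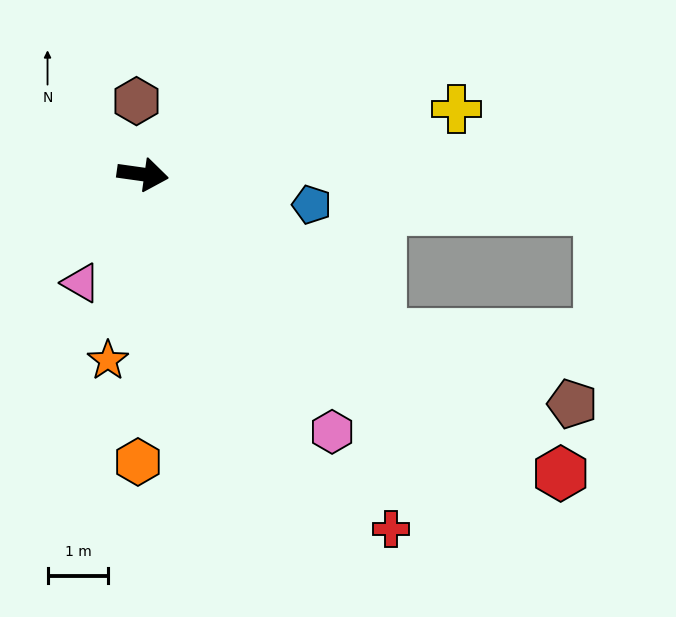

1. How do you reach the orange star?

turn right 93°, forward 3.1 m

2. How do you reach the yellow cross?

turn left 20°, forward 5.3 m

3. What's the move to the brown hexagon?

turn left 103°, forward 1.2 m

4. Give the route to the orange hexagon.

turn right 83°, forward 4.7 m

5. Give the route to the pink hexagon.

turn right 46°, forward 5.3 m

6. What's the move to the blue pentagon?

turn right 2°, forward 2.8 m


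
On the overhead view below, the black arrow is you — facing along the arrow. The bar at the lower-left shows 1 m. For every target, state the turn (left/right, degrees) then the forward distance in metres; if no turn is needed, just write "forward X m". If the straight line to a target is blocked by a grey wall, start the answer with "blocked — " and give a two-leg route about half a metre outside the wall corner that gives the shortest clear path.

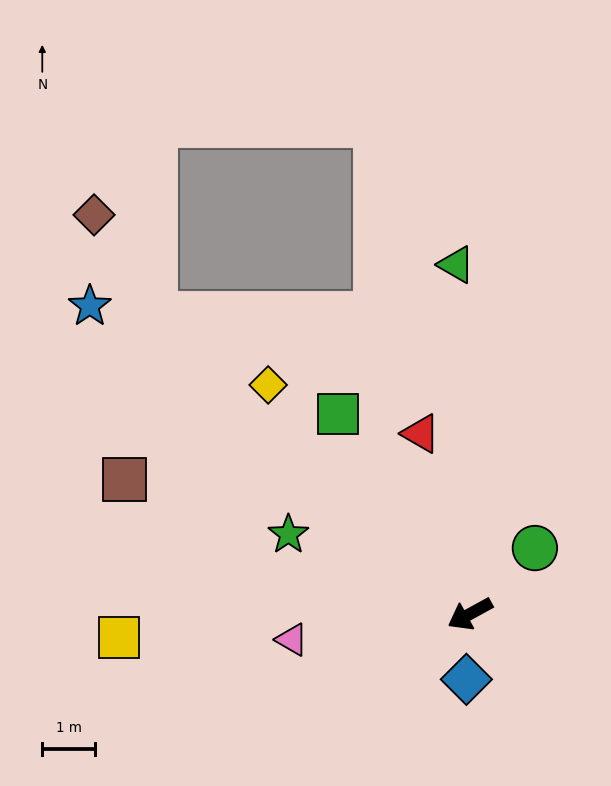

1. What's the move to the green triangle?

turn right 116°, forward 6.7 m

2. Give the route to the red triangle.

turn right 104°, forward 3.6 m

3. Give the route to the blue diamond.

turn left 58°, forward 1.2 m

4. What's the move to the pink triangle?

turn right 21°, forward 3.4 m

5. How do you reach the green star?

turn right 52°, forward 3.8 m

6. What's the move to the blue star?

turn right 68°, forward 9.3 m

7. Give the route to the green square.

turn right 85°, forward 4.6 m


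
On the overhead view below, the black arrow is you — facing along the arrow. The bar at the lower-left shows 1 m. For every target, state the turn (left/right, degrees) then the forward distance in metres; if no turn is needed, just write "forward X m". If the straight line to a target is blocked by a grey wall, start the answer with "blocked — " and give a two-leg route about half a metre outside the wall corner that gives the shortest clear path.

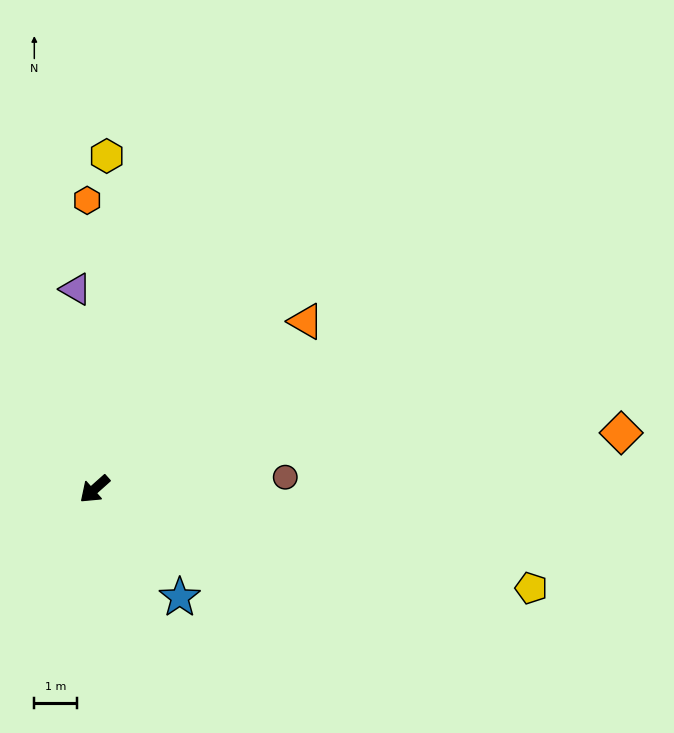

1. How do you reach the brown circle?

turn left 142°, forward 4.5 m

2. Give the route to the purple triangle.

turn right 126°, forward 4.8 m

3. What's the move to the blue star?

turn left 86°, forward 3.3 m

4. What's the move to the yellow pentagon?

turn left 126°, forward 10.6 m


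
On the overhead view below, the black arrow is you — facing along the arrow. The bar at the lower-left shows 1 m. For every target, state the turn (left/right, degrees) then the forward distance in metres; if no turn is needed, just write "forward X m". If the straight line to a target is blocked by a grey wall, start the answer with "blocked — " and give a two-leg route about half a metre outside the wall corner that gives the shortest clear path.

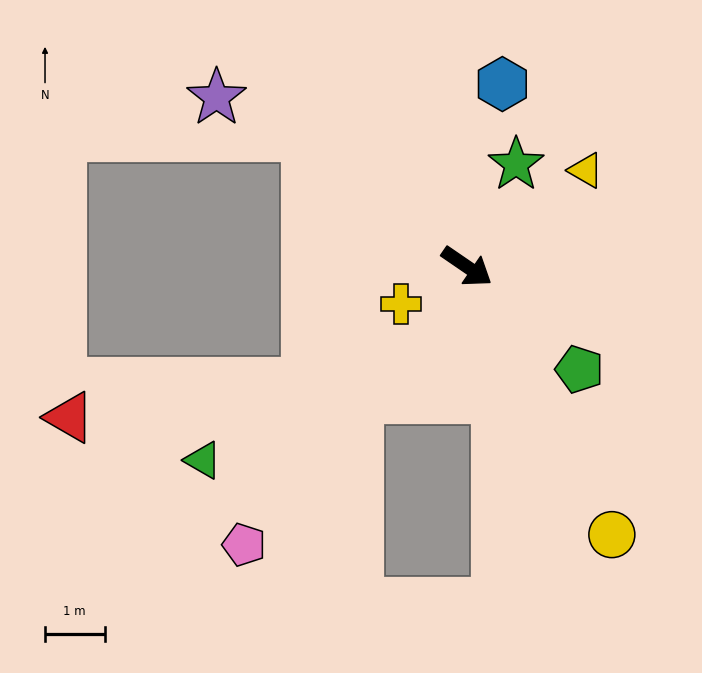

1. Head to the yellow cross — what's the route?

turn right 116°, forward 1.3 m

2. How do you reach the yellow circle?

turn right 27°, forward 5.1 m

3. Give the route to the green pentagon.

turn right 8°, forward 2.6 m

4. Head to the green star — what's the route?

turn left 99°, forward 1.9 m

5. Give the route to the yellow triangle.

turn left 73°, forward 2.6 m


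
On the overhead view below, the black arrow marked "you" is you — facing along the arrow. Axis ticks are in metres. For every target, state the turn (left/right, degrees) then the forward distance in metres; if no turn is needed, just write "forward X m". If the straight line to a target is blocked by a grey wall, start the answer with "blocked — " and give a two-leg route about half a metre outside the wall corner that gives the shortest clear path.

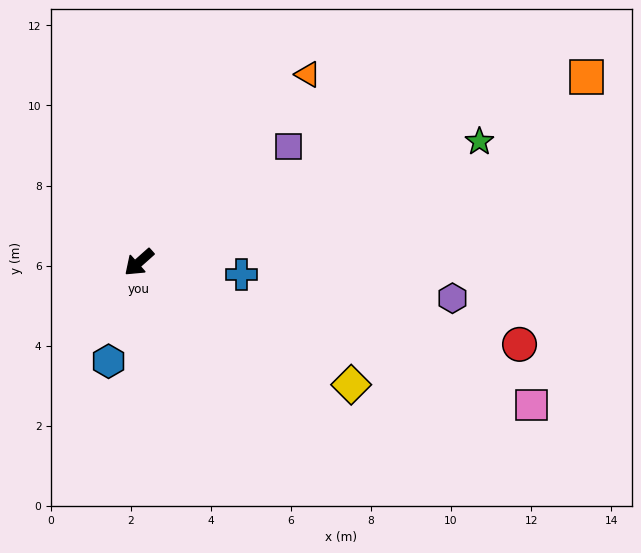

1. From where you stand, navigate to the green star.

turn left 158°, forward 9.0 m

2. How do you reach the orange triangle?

turn right 174°, forward 6.3 m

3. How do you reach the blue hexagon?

turn left 31°, forward 2.6 m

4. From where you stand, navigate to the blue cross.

turn left 132°, forward 2.6 m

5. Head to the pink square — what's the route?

turn left 118°, forward 10.4 m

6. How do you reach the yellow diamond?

turn left 108°, forward 6.1 m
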